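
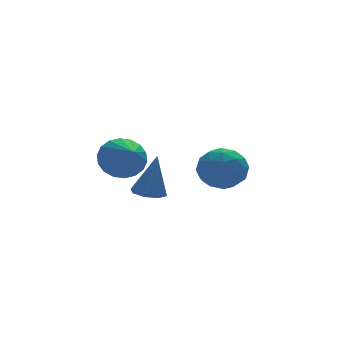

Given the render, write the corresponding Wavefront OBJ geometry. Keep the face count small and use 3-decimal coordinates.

v 0.055 3.214 -1.142
v 1.046 3.544 -1.27
v 0.574 2.116 0.05
v 1.565 2.446 -0.078
v 0.851 3.083 0.357
v 0.53 3.762 -0.38
v 1.09 1.898 -0.84
v 0.769 2.577 -1.577
v 1.685 2.73 -1.083
v 1.537 3.463 -0.344
v 0.083 2.197 -0.876
v -0.065 2.93 -0.137
v 0.505 3.476 -1.31
v 1.115 2.184 0.09
v 0.695 2.559 0.346
v 1.278 2.753 0.271
v 0.202 3.604 -0.787
v 0.784 3.797 -0.862
v 0.669 3.527 0.094
v 0.836 1.863 -0.358
v 1.418 2.056 -0.433
v 0.342 2.907 -1.491
v 0.925 3.101 -1.566
v 0.951 2.133 -1.314
v 1.463 3.191 -1.276
v 1.768 2.545 -0.576
v 1.489 2.224 -1.024
v 1.3 2.623 -1.456
v 1.376 3.621 -0.841
v 1.681 2.976 -0.141
v 1.261 3.351 0.115
v 1.073 3.75 -0.318
v 1.752 3.143 -0.732
v -0.061 2.684 -1.079
v 0.244 2.039 -0.379
v 0.547 1.91 -0.902
v 0.359 2.309 -1.335
v -0.148 3.115 -0.644
v 0.157 2.469 0.056
v 0.32 3.037 0.236
v 0.131 3.436 -0.196
v -0.132 2.517 -0.488
v -3.444 2.121 0.827
v -2.963 2.506 1.537
v -3.536 0.639 1.693
v -3.36 2.59 1.637
v -3.774 2.581 1.577
v -4.123 2.48 1.369
v -4.337 2.309 1.053
v -4.374 2.101 0.692
v -4.227 1.896 0.358
v -3.925 1.736 0.117
v -3.528 1.653 0.016
v -3.114 1.662 0.076
v -2.765 1.762 0.285
v -2.551 1.934 0.6
v -2.514 2.142 0.961
v -2.661 2.347 1.295
v -2.028 3.154 -1.54
v -1.632 3.727 -1.604
v -1.692 3.126 0.3
v -2.146 3.843 -1.508
v -2.591 3.555 -1.431
v -2.707 3.033 -1.417
v -2.425 2.58 -1.475
v -1.911 2.464 -1.571
v -1.466 2.752 -1.649
v -1.35 3.274 -1.662
f 1 38 17
f 38 12 41
f 17 41 6
f 38 41 17
f 1 17 13
f 17 6 18
f 13 18 2
f 17 18 13
f 1 13 22
f 13 2 23
f 22 23 8
f 13 23 22
f 1 22 34
f 22 8 37
f 34 37 11
f 22 37 34
f 1 34 38
f 34 11 42
f 38 42 12
f 34 42 38
f 2 18 29
f 18 6 32
f 29 32 10
f 18 32 29
f 6 41 19
f 41 12 40
f 19 40 5
f 41 40 19
f 12 42 39
f 42 11 35
f 39 35 3
f 42 35 39
f 11 37 36
f 37 8 24
f 36 24 7
f 37 24 36
f 8 23 28
f 23 2 25
f 28 25 9
f 23 25 28
f 4 30 16
f 30 10 31
f 16 31 5
f 30 31 16
f 4 16 14
f 16 5 15
f 14 15 3
f 16 15 14
f 4 14 21
f 14 3 20
f 21 20 7
f 14 20 21
f 4 21 26
f 21 7 27
f 26 27 9
f 21 27 26
f 4 26 30
f 26 9 33
f 30 33 10
f 26 33 30
f 5 31 19
f 31 10 32
f 19 32 6
f 31 32 19
f 3 15 39
f 15 5 40
f 39 40 12
f 15 40 39
f 7 20 36
f 20 3 35
f 36 35 11
f 20 35 36
f 9 27 28
f 27 7 24
f 28 24 8
f 27 24 28
f 10 33 29
f 33 9 25
f 29 25 2
f 33 25 29
f 44 43 46
f 44 46 45
f 46 43 47
f 46 47 45
f 47 43 48
f 47 48 45
f 48 43 49
f 48 49 45
f 49 43 50
f 49 50 45
f 50 43 51
f 50 51 45
f 51 43 52
f 51 52 45
f 52 43 53
f 52 53 45
f 53 43 54
f 53 54 45
f 54 43 55
f 54 55 45
f 55 43 56
f 55 56 45
f 56 43 57
f 56 57 45
f 57 43 58
f 57 58 45
f 58 43 44
f 58 44 45
f 60 59 62
f 60 62 61
f 62 59 63
f 62 63 61
f 63 59 64
f 63 64 61
f 64 59 65
f 64 65 61
f 65 59 66
f 65 66 61
f 66 59 67
f 66 67 61
f 67 59 68
f 67 68 61
f 68 59 60
f 68 60 61



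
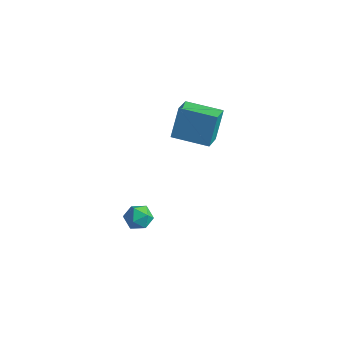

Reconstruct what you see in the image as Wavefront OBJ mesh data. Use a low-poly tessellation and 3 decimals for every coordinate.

v -0.431 -3.369 -2.876
v 0.031 -3.434 -3.418
v -0.931 -4.366 -3.182
v -0.469 -4.431 -3.724
v -0.241 -4.497 -3.05
v 0.068 -3.88 -2.86
v -0.968 -3.92 -3.74
v -0.659 -3.303 -3.55
v -0.301 -3.774 -3.952
v 0.149 -4.131 -3.525
v -1.049 -3.669 -3.075
v -0.599 -4.026 -2.648
v 0.299 -2.589 1.814
v 0.205 -1.934 3.271
v -0.175 -1.536 1.31
v -0.269 -0.881 2.766
v 1.889 -1.959 1.634
v 1.795 -1.304 3.09
v 1.415 -0.906 1.129
v 1.321 -0.251 2.586
f 1 12 6
f 1 6 2
f 1 2 8
f 1 8 11
f 1 11 12
f 2 6 10
f 6 12 5
f 12 11 3
f 11 8 7
f 8 2 9
f 4 10 5
f 4 5 3
f 4 3 7
f 4 7 9
f 4 9 10
f 5 10 6
f 3 5 12
f 7 3 11
f 9 7 8
f 10 9 2
f 14 16 13
f 17 14 13
f 13 16 15
f 15 17 13
f 14 20 16
f 18 14 17
f 18 20 14
f 16 20 15
f 19 17 15
f 15 20 19
f 19 18 17
f 20 18 19



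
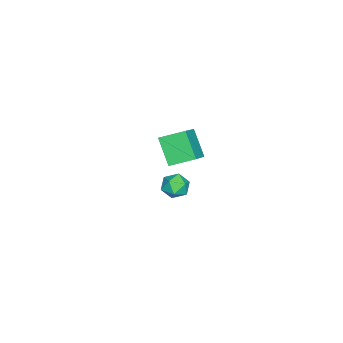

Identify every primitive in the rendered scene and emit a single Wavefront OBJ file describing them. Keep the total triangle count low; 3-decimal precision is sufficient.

v 3.238 3.771 0.382
v 3.722 3.353 0.678
v 2.418 3.047 0.702
v 2.902 2.629 0.998
v 2.759 3.258 1.281
v 3.266 3.706 1.083
v 2.874 2.694 0.297
v 3.381 3.142 0.099
v 3.497 2.688 0.626
v 3.426 3.037 1.234
v 2.714 3.363 0.146
v 2.643 3.712 0.754
v -2.68 1.43 -2.606
v -3.447 0.674 -1.369
v -3.052 2.627 -2.104
v -3.818 1.871 -0.867
v -1.202 1.489 -1.653
v -1.968 0.733 -0.416
v -1.573 2.686 -1.151
v -2.34 1.93 0.086
f 1 12 6
f 1 6 2
f 1 2 8
f 1 8 11
f 1 11 12
f 2 6 10
f 6 12 5
f 12 11 3
f 11 8 7
f 8 2 9
f 4 10 5
f 4 5 3
f 4 3 7
f 4 7 9
f 4 9 10
f 5 10 6
f 3 5 12
f 7 3 11
f 9 7 8
f 10 9 2
f 14 16 13
f 17 14 13
f 13 16 15
f 15 17 13
f 14 20 16
f 18 14 17
f 18 20 14
f 16 20 15
f 19 17 15
f 15 20 19
f 19 18 17
f 20 18 19



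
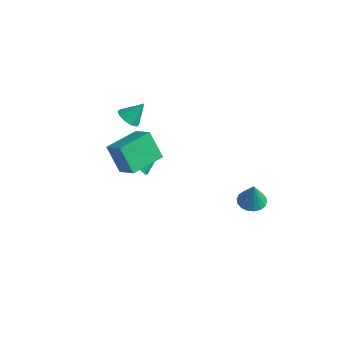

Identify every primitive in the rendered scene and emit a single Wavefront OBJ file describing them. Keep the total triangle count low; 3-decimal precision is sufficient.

v -3.181 1.898 -1.93
v -2.707 1.917 -2.359
v -2.599 2.742 -1.25
v -2.903 2.131 -2.457
v -3.162 2.292 -2.434
v -3.426 2.362 -2.296
v -3.634 2.327 -2.074
v -3.738 2.193 -1.819
v -3.715 1.992 -1.589
v -3.569 1.769 -1.437
v -3.334 1.576 -1.399
v -3.065 1.456 -1.482
v -2.822 1.438 -1.667
v -2.661 1.526 -1.913
v -2.619 1.698 -2.163
v -3.259 -1.125 2.476
v -2.013 -1.431 3.363
v -2.796 1.003 2.558
v -1.55 0.698 3.445
v -2.19 -1.298 0.915
v -0.944 -1.603 1.802
v -1.727 0.831 0.997
v -0.481 0.525 1.884
v -4.209 2.082 2.122
v -3.601 1.571 2.216
v -3.671 2.918 3.178
v -3.467 1.908 1.881
v -3.616 2.312 1.637
v -3.992 2.628 1.579
v -4.451 2.735 1.728
v -4.818 2.593 2.028
v -4.952 2.256 2.364
v -4.803 1.852 2.607
v -4.427 1.537 2.665
v -3.968 1.429 2.516
v 3.82 3.348 -2.018
v 4.637 3.042 -2.131
v 4 3.232 -0.402
v 4.691 3.43 -2.109
v 4.573 3.801 -2.069
v 4.305 4.082 -2.019
v 3.941 4.218 -1.969
v 3.554 4.182 -1.928
v 3.218 3.981 -1.905
v 3.002 3.654 -1.905
v 2.948 3.267 -1.927
v 3.067 2.895 -1.966
v 3.335 2.614 -2.017
v 3.698 2.478 -2.067
v 4.086 2.514 -2.108
v 4.421 2.716 -2.131
f 2 1 4
f 2 4 3
f 4 1 5
f 4 5 3
f 5 1 6
f 5 6 3
f 6 1 7
f 6 7 3
f 7 1 8
f 7 8 3
f 8 1 9
f 8 9 3
f 9 1 10
f 9 10 3
f 10 1 11
f 10 11 3
f 11 1 12
f 11 12 3
f 12 1 13
f 12 13 3
f 13 1 14
f 13 14 3
f 14 1 15
f 14 15 3
f 15 1 2
f 15 2 3
f 17 19 16
f 20 17 16
f 16 19 18
f 18 20 16
f 17 23 19
f 21 17 20
f 21 23 17
f 19 23 18
f 22 20 18
f 18 23 22
f 22 21 20
f 23 21 22
f 25 24 27
f 25 27 26
f 27 24 28
f 27 28 26
f 28 24 29
f 28 29 26
f 29 24 30
f 29 30 26
f 30 24 31
f 30 31 26
f 31 24 32
f 31 32 26
f 32 24 33
f 32 33 26
f 33 24 34
f 33 34 26
f 34 24 35
f 34 35 26
f 35 24 25
f 35 25 26
f 37 36 39
f 37 39 38
f 39 36 40
f 39 40 38
f 40 36 41
f 40 41 38
f 41 36 42
f 41 42 38
f 42 36 43
f 42 43 38
f 43 36 44
f 43 44 38
f 44 36 45
f 44 45 38
f 45 36 46
f 45 46 38
f 46 36 47
f 46 47 38
f 47 36 48
f 47 48 38
f 48 36 49
f 48 49 38
f 49 36 50
f 49 50 38
f 50 36 51
f 50 51 38
f 51 36 37
f 51 37 38



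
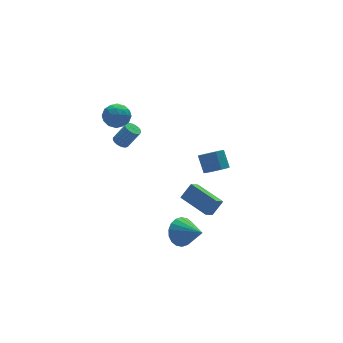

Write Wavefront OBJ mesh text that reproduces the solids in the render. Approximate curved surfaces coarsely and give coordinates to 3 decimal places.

v 2.96 0.823 -1.886
v 3.475 0.353 -1.493
v 3.495 1.187 -0.522
v 2.98 1.657 -0.914
v 3.748 0.71 -1.805
v 3.768 1.544 -0.834
v 3.652 1.12 -2.155
v 3.673 1.954 -1.184
v 3.233 1.391 -2.379
v 3.253 2.225 -1.408
v 2.686 1.396 -2.372
v 2.706 2.23 -1.401
v 2.267 1.133 -2.137
v 2.287 1.967 -1.166
v 2.172 0.725 -1.785
v 2.193 1.559 -0.814
v 2.446 0.363 -1.48
v 2.467 1.197 -0.509
v 2.961 0.216 -1.365
v 2.981 1.05 -0.393
v -0.53 -1.78 -4.251
v 0.035 -2.016 -5.054
v 0.09 -3.22 -3.389
v 0.309 -1.754 -4.813
v 0.417 -1.497 -4.46
v 0.337 -1.296 -4.066
v 0.085 -1.19 -3.709
v -0.288 -1.202 -3.459
v -0.709 -1.327 -3.366
v -1.095 -1.543 -3.448
v -1.369 -1.805 -3.689
v -1.477 -2.062 -4.042
v -1.397 -2.263 -4.436
v -1.146 -2.369 -4.793
v -0.772 -2.358 -5.043
v -0.351 -2.232 -5.136
v -1.957 3.583 0.369
v -1.633 4.004 0.271
v -0.939 3.738 1.434
v -1.263 3.317 1.531
v -1.797 4.098 0.391
v -1.103 3.832 1.554
v -1.989 4.104 0.507
v -1.296 3.838 1.67
v -2.176 4.019 0.599
v -1.482 3.753 1.762
v -2.325 3.859 0.651
v -1.631 3.593 1.814
v -2.41 3.652 0.654
v -1.716 3.386 1.817
v -2.417 3.432 0.608
v -1.723 3.166 1.771
v -2.344 3.239 0.521
v -1.65 2.972 1.684
v -2.204 3.105 0.407
v -1.511 2.838 1.57
v -2.022 3.053 0.286
v -1.328 2.787 1.449
v -1.828 3.094 0.18
v -1.135 2.828 1.343
v -1.657 3.219 0.106
v -0.963 2.953 1.269
v -1.537 3.407 0.078
v -0.844 3.141 1.241
v -1.49 3.625 0.1
v -0.797 3.359 1.263
v -1.524 3.836 0.168
v -0.83 3.57 1.331
v -3.468 2.475 3.569
v -2.906 2.866 2.994
v -2.354 2.134 4.426
v -1.792 2.525 3.851
v -2.364 3.022 4.326
v -3.052 3.233 3.796
v -2.208 1.767 3.624
v -2.896 1.978 3.094
v -2.127 2.429 3.028
v -2.224 3.204 3.462
v -3.036 1.796 3.958
v -3.133 2.571 4.392
v -3.285 2.7 3.206
v -1.975 2.3 4.214
v -2.311 2.591 4.493
v -1.981 2.822 4.155
v -3.371 2.916 3.678
v -3.041 3.146 3.34
v -2.722 3.237 4.123
v -2.219 1.854 4.08
v -1.889 2.084 3.742
v -3.279 2.178 3.265
v -2.949 2.409 2.927
v -2.538 1.763 3.297
v -2.497 2.674 2.889
v -1.842 2.473 3.392
v -2.086 2.028 3.258
v -2.491 2.152 2.947
v -2.554 3.129 3.144
v -1.899 2.929 3.647
v -2.235 3.221 3.927
v -2.64 3.345 3.615
v -2.096 2.873 3.164
v -3.361 2.071 3.773
v -2.706 1.871 4.276
v -2.62 1.655 3.805
v -3.025 1.779 3.493
v -3.418 2.527 4.028
v -2.763 2.326 4.531
v -2.769 2.848 4.473
v -3.174 2.972 4.162
v -3.164 2.127 4.256
v 1.073 -2.498 -2.707
v 0.463 -2.856 -2.167
v 0.345 -0.685 -2.324
v -0.265 -1.044 -1.785
v 1.785 -2.396 -1.835
v 1.175 -2.755 -1.296
v 1.057 -0.584 -1.453
v 0.447 -0.942 -0.913
f 2 1 5
f 2 5 3
f 3 5 6
f 3 6 4
f 5 1 7
f 5 7 6
f 6 7 8
f 6 8 4
f 7 1 9
f 7 9 8
f 8 9 10
f 8 10 4
f 9 1 11
f 9 11 10
f 10 11 12
f 10 12 4
f 11 1 13
f 11 13 12
f 12 13 14
f 12 14 4
f 13 1 15
f 13 15 14
f 14 15 16
f 14 16 4
f 15 1 17
f 15 17 16
f 16 17 18
f 16 18 4
f 17 1 19
f 17 19 18
f 18 19 20
f 18 20 4
f 19 1 2
f 19 2 20
f 20 2 3
f 20 3 4
f 22 21 24
f 22 24 23
f 24 21 25
f 24 25 23
f 25 21 26
f 25 26 23
f 26 21 27
f 26 27 23
f 27 21 28
f 27 28 23
f 28 21 29
f 28 29 23
f 29 21 30
f 29 30 23
f 30 21 31
f 30 31 23
f 31 21 32
f 31 32 23
f 32 21 33
f 32 33 23
f 33 21 34
f 33 34 23
f 34 21 35
f 34 35 23
f 35 21 36
f 35 36 23
f 36 21 22
f 36 22 23
f 38 37 41
f 38 41 39
f 39 41 42
f 39 42 40
f 41 37 43
f 41 43 42
f 42 43 44
f 42 44 40
f 43 37 45
f 43 45 44
f 44 45 46
f 44 46 40
f 45 37 47
f 45 47 46
f 46 47 48
f 46 48 40
f 47 37 49
f 47 49 48
f 48 49 50
f 48 50 40
f 49 37 51
f 49 51 50
f 50 51 52
f 50 52 40
f 51 37 53
f 51 53 52
f 52 53 54
f 52 54 40
f 53 37 55
f 53 55 54
f 54 55 56
f 54 56 40
f 55 37 57
f 55 57 56
f 56 57 58
f 56 58 40
f 57 37 59
f 57 59 58
f 58 59 60
f 58 60 40
f 59 37 61
f 59 61 60
f 60 61 62
f 60 62 40
f 61 37 63
f 61 63 62
f 62 63 64
f 62 64 40
f 63 37 65
f 63 65 64
f 64 65 66
f 64 66 40
f 65 37 67
f 65 67 66
f 66 67 68
f 66 68 40
f 67 37 38
f 67 38 68
f 68 38 39
f 68 39 40
f 69 106 85
f 106 80 109
f 85 109 74
f 106 109 85
f 69 85 81
f 85 74 86
f 81 86 70
f 85 86 81
f 69 81 90
f 81 70 91
f 90 91 76
f 81 91 90
f 69 90 102
f 90 76 105
f 102 105 79
f 90 105 102
f 69 102 106
f 102 79 110
f 106 110 80
f 102 110 106
f 70 86 97
f 86 74 100
f 97 100 78
f 86 100 97
f 74 109 87
f 109 80 108
f 87 108 73
f 109 108 87
f 80 110 107
f 110 79 103
f 107 103 71
f 110 103 107
f 79 105 104
f 105 76 92
f 104 92 75
f 105 92 104
f 76 91 96
f 91 70 93
f 96 93 77
f 91 93 96
f 72 98 84
f 98 78 99
f 84 99 73
f 98 99 84
f 72 84 82
f 84 73 83
f 82 83 71
f 84 83 82
f 72 82 89
f 82 71 88
f 89 88 75
f 82 88 89
f 72 89 94
f 89 75 95
f 94 95 77
f 89 95 94
f 72 94 98
f 94 77 101
f 98 101 78
f 94 101 98
f 73 99 87
f 99 78 100
f 87 100 74
f 99 100 87
f 71 83 107
f 83 73 108
f 107 108 80
f 83 108 107
f 75 88 104
f 88 71 103
f 104 103 79
f 88 103 104
f 77 95 96
f 95 75 92
f 96 92 76
f 95 92 96
f 78 101 97
f 101 77 93
f 97 93 70
f 101 93 97
f 112 114 111
f 115 112 111
f 111 114 113
f 113 115 111
f 112 118 114
f 116 112 115
f 116 118 112
f 114 118 113
f 117 115 113
f 113 118 117
f 117 116 115
f 118 116 117



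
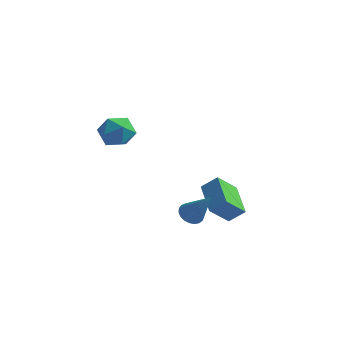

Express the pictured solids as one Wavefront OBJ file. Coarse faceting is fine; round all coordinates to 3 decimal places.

v -0.988 4.208 -3.418
v -0.206 4.498 -2.702
v -0.271 5.063 -4.55
v 0.512 5.353 -3.834
v 0.088 2.607 -3.946
v 0.871 2.897 -3.23
v 0.806 3.462 -5.078
v 1.588 3.752 -4.362
v -4.341 0.665 1.638
v -3.547 1.128 2.08
v -4.053 -0.688 2.54
v -3.259 -0.225 2.982
v -4.209 0.091 3.18
v -4.386 0.927 2.623
v -3.214 -0.487 1.997
v -3.391 0.349 1.44
v -2.85 0.416 2.302
v -3.465 0.773 3.033
v -4.135 -0.333 1.587
v -4.75 0.024 2.318
v 0.098 0.134 -2.544
v 0.671 0.174 -2.926
v 1.262 -0.234 -0.836
v 0.635 0.446 -2.843
v 0.507 0.665 -2.709
v 0.308 0.791 -2.546
v 0.073 0.805 -2.382
v -0.159 0.702 -2.247
v -0.345 0.501 -2.163
v -0.456 0.237 -2.145
v -0.47 -0.045 -2.196
v -0.386 -0.296 -2.307
v -0.219 -0.473 -2.459
v 0.003 -0.544 -2.626
v 0.242 -0.498 -2.779
v 0.455 -0.343 -2.891
v 0.607 -0.105 -2.943
f 2 4 1
f 5 2 1
f 1 4 3
f 3 5 1
f 2 8 4
f 6 2 5
f 6 8 2
f 4 8 3
f 7 5 3
f 3 8 7
f 7 6 5
f 8 6 7
f 9 20 14
f 9 14 10
f 9 10 16
f 9 16 19
f 9 19 20
f 10 14 18
f 14 20 13
f 20 19 11
f 19 16 15
f 16 10 17
f 12 18 13
f 12 13 11
f 12 11 15
f 12 15 17
f 12 17 18
f 13 18 14
f 11 13 20
f 15 11 19
f 17 15 16
f 18 17 10
f 22 21 24
f 22 24 23
f 24 21 25
f 24 25 23
f 25 21 26
f 25 26 23
f 26 21 27
f 26 27 23
f 27 21 28
f 27 28 23
f 28 21 29
f 28 29 23
f 29 21 30
f 29 30 23
f 30 21 31
f 30 31 23
f 31 21 32
f 31 32 23
f 32 21 33
f 32 33 23
f 33 21 34
f 33 34 23
f 34 21 35
f 34 35 23
f 35 21 36
f 35 36 23
f 36 21 37
f 36 37 23
f 37 21 22
f 37 22 23



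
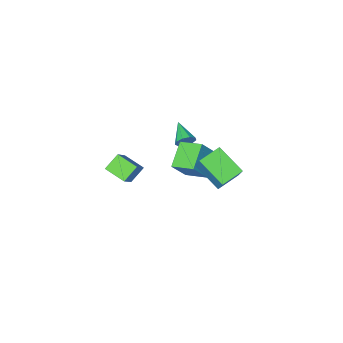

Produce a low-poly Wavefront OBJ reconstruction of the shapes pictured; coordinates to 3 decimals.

v -1.55 -1.772 0.627
v -1.236 -1.612 1.173
v -1.87 -3.148 1.213
v -1.665 -1.499 1.206
v -2.04 -1.513 0.967
v -2.186 -1.648 0.57
v -2.034 -1.841 0.199
v -1.656 -2.002 0.028
v -1.229 -2.055 0.138
v -0.951 -1.975 0.476
v -0.954 -1.8 0.885
v -0.787 2.588 3.584
v -0.517 3.438 4.827
v -1.258 4.212 2.574
v -0.988 5.063 3.817
v 0.588 2.737 3.183
v 0.858 3.588 4.426
v 0.117 4.362 2.173
v 0.387 5.212 3.416
v 1.129 -4.192 -1.345
v 2.182 -3.123 0.152
v 0.56 -2.986 -1.806
v 1.614 -1.918 -0.308
v 2.066 -4.042 -2.112
v 3.12 -2.974 -0.614
v 1.498 -2.837 -2.572
v 2.551 -1.768 -1.075
v 0.244 1.174 0.837
v -0.897 0.211 1.75
v -0.446 2.39 1.256
v -1.588 1.428 2.169
v 1.228 1.272 2.171
v 0.086 0.31 3.084
v 0.537 2.489 2.59
v -0.604 1.526 3.503
f 2 1 4
f 2 4 3
f 4 1 5
f 4 5 3
f 5 1 6
f 5 6 3
f 6 1 7
f 6 7 3
f 7 1 8
f 7 8 3
f 8 1 9
f 8 9 3
f 9 1 10
f 9 10 3
f 10 1 11
f 10 11 3
f 11 1 2
f 11 2 3
f 13 15 12
f 16 13 12
f 12 15 14
f 14 16 12
f 13 19 15
f 17 13 16
f 17 19 13
f 15 19 14
f 18 16 14
f 14 19 18
f 18 17 16
f 19 17 18
f 21 23 20
f 24 21 20
f 20 23 22
f 22 24 20
f 21 27 23
f 25 21 24
f 25 27 21
f 23 27 22
f 26 24 22
f 22 27 26
f 26 25 24
f 27 25 26
f 29 31 28
f 32 29 28
f 28 31 30
f 30 32 28
f 29 35 31
f 33 29 32
f 33 35 29
f 31 35 30
f 34 32 30
f 30 35 34
f 34 33 32
f 35 33 34



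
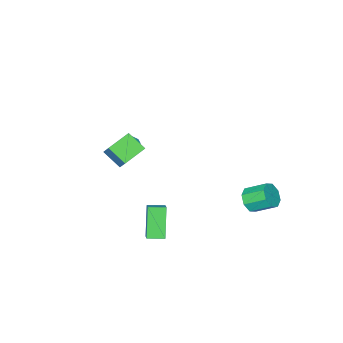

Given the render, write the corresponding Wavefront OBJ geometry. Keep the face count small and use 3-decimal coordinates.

v -3.61 2.938 -4.17
v -2.815 3.221 -3.917
v -3.476 4.345 -3.098
v -4.27 4.062 -3.35
v -3.024 3.513 -4.487
v -3.685 4.637 -3.668
v -3.576 3.469 -4.871
v -4.236 4.593 -4.051
v -4.147 3.113 -4.844
v -4.808 4.238 -4.025
v -4.404 2.655 -4.422
v -5.065 3.779 -3.603
v -4.195 2.363 -3.852
v -4.856 3.487 -3.033
v -3.644 2.407 -3.469
v -4.304 3.531 -2.649
v -3.072 2.762 -3.495
v -3.733 3.887 -2.676
v 3.378 1.786 -1.182
v 3.781 2.335 -0.744
v 2.57 2.437 -1.254
v 2.973 2.986 -0.817
v 4.187 2.594 -2.943
v 4.59 3.143 -2.506
v 3.379 3.245 -3.016
v 3.782 3.794 -2.578
v 2.173 -1.57 2.039
v 2.487 -0.73 3.088
v 1.913 -0.467 1.234
v 2.227 0.373 2.283
v 3.673 -1.553 1.577
v 3.987 -0.713 2.626
v 3.413 -0.45 0.772
v 3.727 0.39 1.821
v -0.153 -2.948 -0.952
v 0.501 -3.177 -0.904
v -0.461 -3.923 -1.416
v 0.193 -4.152 -1.368
v -0.185 -4.059 -0.794
v 0.006 -3.457 -0.507
v 0.034 -3.643 -1.813
v 0.225 -3.041 -1.526
v 0.616 -3.607 -1.437
v 0.481 -3.864 -0.807
v -0.441 -3.236 -1.513
v -0.576 -3.493 -0.883
v 0.201 -2.977 -0.887
v -0.161 -4.123 -1.433
v -0.383 -4.069 -1.095
v 0.001 -4.203 -1.067
v -0.09 -3.141 -0.654
v 0.294 -3.276 -0.626
v -0.109 -3.794 -0.561
v -0.254 -3.824 -1.694
v 0.13 -3.959 -1.666
v 0.039 -2.897 -1.253
v 0.423 -3.031 -1.225
v 0.149 -3.306 -1.759
v 0.653 -3.364 -1.173
v 0.472 -3.937 -1.445
v 0.379 -3.638 -1.707
v 0.491 -3.284 -1.538
v 0.573 -3.515 -0.802
v 0.392 -4.088 -1.075
v 0.17 -4.034 -0.737
v 0.282 -3.68 -0.568
v 0.641 -3.768 -1.115
v -0.352 -3.012 -1.245
v -0.533 -3.585 -1.518
v -0.242 -3.42 -1.752
v -0.13 -3.066 -1.583
v -0.432 -3.163 -0.875
v -0.613 -3.736 -1.147
v -0.451 -3.816 -0.782
v -0.339 -3.462 -0.613
v -0.601 -3.332 -1.205
f 2 1 5
f 2 5 3
f 3 5 6
f 3 6 4
f 5 1 7
f 5 7 6
f 6 7 8
f 6 8 4
f 7 1 9
f 7 9 8
f 8 9 10
f 8 10 4
f 9 1 11
f 9 11 10
f 10 11 12
f 10 12 4
f 11 1 13
f 11 13 12
f 12 13 14
f 12 14 4
f 13 1 15
f 13 15 14
f 14 15 16
f 14 16 4
f 15 1 17
f 15 17 16
f 16 17 18
f 16 18 4
f 17 1 2
f 17 2 18
f 18 2 3
f 18 3 4
f 20 22 19
f 23 20 19
f 19 22 21
f 21 23 19
f 20 26 22
f 24 20 23
f 24 26 20
f 22 26 21
f 25 23 21
f 21 26 25
f 25 24 23
f 26 24 25
f 28 30 27
f 31 28 27
f 27 30 29
f 29 31 27
f 28 34 30
f 32 28 31
f 32 34 28
f 30 34 29
f 33 31 29
f 29 34 33
f 33 32 31
f 34 32 33
f 35 72 51
f 72 46 75
f 51 75 40
f 72 75 51
f 35 51 47
f 51 40 52
f 47 52 36
f 51 52 47
f 35 47 56
f 47 36 57
f 56 57 42
f 47 57 56
f 35 56 68
f 56 42 71
f 68 71 45
f 56 71 68
f 35 68 72
f 68 45 76
f 72 76 46
f 68 76 72
f 36 52 63
f 52 40 66
f 63 66 44
f 52 66 63
f 40 75 53
f 75 46 74
f 53 74 39
f 75 74 53
f 46 76 73
f 76 45 69
f 73 69 37
f 76 69 73
f 45 71 70
f 71 42 58
f 70 58 41
f 71 58 70
f 42 57 62
f 57 36 59
f 62 59 43
f 57 59 62
f 38 64 50
f 64 44 65
f 50 65 39
f 64 65 50
f 38 50 48
f 50 39 49
f 48 49 37
f 50 49 48
f 38 48 55
f 48 37 54
f 55 54 41
f 48 54 55
f 38 55 60
f 55 41 61
f 60 61 43
f 55 61 60
f 38 60 64
f 60 43 67
f 64 67 44
f 60 67 64
f 39 65 53
f 65 44 66
f 53 66 40
f 65 66 53
f 37 49 73
f 49 39 74
f 73 74 46
f 49 74 73
f 41 54 70
f 54 37 69
f 70 69 45
f 54 69 70
f 43 61 62
f 61 41 58
f 62 58 42
f 61 58 62
f 44 67 63
f 67 43 59
f 63 59 36
f 67 59 63



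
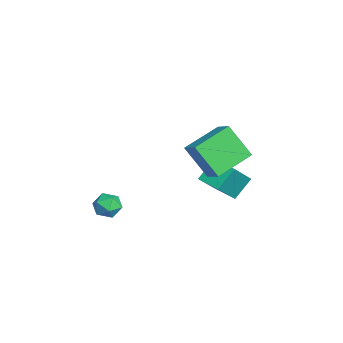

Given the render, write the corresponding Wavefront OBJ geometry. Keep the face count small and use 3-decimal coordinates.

v -0.007 3.27 1.279
v -0.583 2.29 2.888
v 0.895 3.626 1.819
v 0.319 2.646 3.428
v 1.041 1.594 0.632
v 0.465 0.614 2.241
v 1.943 1.95 1.172
v 1.367 0.97 2.781
v -0.842 -2.092 -2.361
v -0.426 -2.746 -2.287
v -1.894 -2.774 -2.473
v -1.478 -3.428 -2.399
v -1.565 -2.951 -1.791
v -0.915 -2.529 -1.721
v -1.405 -2.991 -3.039
v -0.755 -2.569 -2.969
v -0.774 -3.301 -2.706
v -0.873 -3.276 -1.935
v -1.447 -2.244 -2.825
v -1.546 -2.219 -2.054
v -3.578 2.633 -3.187
v -4.123 3.48 -2.201
v -2.594 3.451 -3.347
v -3.139 4.299 -2.361
v -2.541 1.661 -1.779
v -3.086 2.509 -0.793
v -1.557 2.48 -1.939
v -2.102 3.327 -0.953
f 2 4 1
f 5 2 1
f 1 4 3
f 3 5 1
f 2 8 4
f 6 2 5
f 6 8 2
f 4 8 3
f 7 5 3
f 3 8 7
f 7 6 5
f 8 6 7
f 9 20 14
f 9 14 10
f 9 10 16
f 9 16 19
f 9 19 20
f 10 14 18
f 14 20 13
f 20 19 11
f 19 16 15
f 16 10 17
f 12 18 13
f 12 13 11
f 12 11 15
f 12 15 17
f 12 17 18
f 13 18 14
f 11 13 20
f 15 11 19
f 17 15 16
f 18 17 10
f 22 24 21
f 25 22 21
f 21 24 23
f 23 25 21
f 22 28 24
f 26 22 25
f 26 28 22
f 24 28 23
f 27 25 23
f 23 28 27
f 27 26 25
f 28 26 27



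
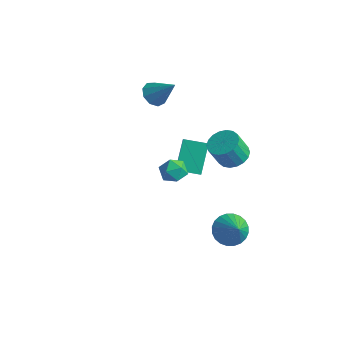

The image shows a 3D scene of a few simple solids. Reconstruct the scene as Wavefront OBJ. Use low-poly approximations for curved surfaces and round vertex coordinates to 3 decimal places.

v 1.416 -1.434 1.869
v 1.839 -0.733 2.011
v 2.101 -2.047 2.849
v 2.524 -1.346 2.991
v 1.716 -1.388 3.178
v 1.293 -1.009 2.572
v 2.647 -1.771 2.288
v 2.224 -1.392 1.682
v 2.601 -0.942 2.27
v 2.025 -0.705 2.82
v 1.915 -2.075 2.04
v 1.339 -1.838 2.59
v 3.299 1.739 2.539
v 4.166 1.929 2.781
v 3.928 1.33 4.102
v 3.061 1.141 3.861
v 3.964 2.265 2.897
v 3.726 1.666 4.219
v 3.629 2.497 2.942
v 3.392 1.899 4.264
v 3.23 2.58 2.908
v 2.992 1.981 4.229
v 2.844 2.495 2.8
v 2.606 1.897 4.121
v 2.548 2.261 2.641
v 2.31 1.663 3.962
v 2.401 1.924 2.461
v 2.163 1.325 3.783
v 2.432 1.55 2.298
v 2.194 0.951 3.619
v 2.634 1.214 2.181
v 2.396 0.615 3.503
v 2.968 0.981 2.136
v 2.731 0.383 3.458
v 3.368 0.899 2.171
v 3.13 0.3 3.492
v 3.754 0.983 2.279
v 3.516 0.385 3.6
v 4.05 1.217 2.438
v 3.812 0.619 3.759
v 4.197 1.555 2.617
v 3.959 0.956 3.939
v 3.22 1.692 -3.991
v 3.628 1.022 -4.674
v 4.34 1.148 -2.789
v 3.857 1.351 -4.739
v 3.989 1.732 -4.69
v 4.003 2.106 -4.534
v 3.899 2.418 -4.296
v 3.691 2.618 -4.011
v 3.411 2.678 -3.723
v 3.102 2.588 -3.476
v 2.811 2.361 -3.307
v 2.583 2.032 -3.242
v 2.451 1.651 -3.291
v 2.436 1.277 -3.447
v 2.541 0.965 -3.685
v 2.749 0.765 -3.97
v 3.028 0.705 -4.258
v 3.337 0.795 -4.505
v 0.521 0.206 0.461
v -0.124 1.421 1.914
v 1.591 1.034 0.244
v 0.945 2.249 1.696
v 1.035 -0.289 1.104
v 0.389 0.926 2.556
v 2.104 0.539 0.886
v 1.459 1.754 2.339
v -4.087 3.167 2.281
v -3.472 2.841 1.794
v -2.833 3.533 3.619
v -3.527 3.41 1.69
v -3.845 3.866 1.862
v -4.275 3.995 2.231
v -4.618 3.736 2.623
v -4.712 3.212 2.856
v -4.514 2.666 2.819
v -4.117 2.355 2.531
v -3.705 2.424 2.126
f 1 12 6
f 1 6 2
f 1 2 8
f 1 8 11
f 1 11 12
f 2 6 10
f 6 12 5
f 12 11 3
f 11 8 7
f 8 2 9
f 4 10 5
f 4 5 3
f 4 3 7
f 4 7 9
f 4 9 10
f 5 10 6
f 3 5 12
f 7 3 11
f 9 7 8
f 10 9 2
f 14 13 17
f 14 17 15
f 15 17 18
f 15 18 16
f 17 13 19
f 17 19 18
f 18 19 20
f 18 20 16
f 19 13 21
f 19 21 20
f 20 21 22
f 20 22 16
f 21 13 23
f 21 23 22
f 22 23 24
f 22 24 16
f 23 13 25
f 23 25 24
f 24 25 26
f 24 26 16
f 25 13 27
f 25 27 26
f 26 27 28
f 26 28 16
f 27 13 29
f 27 29 28
f 28 29 30
f 28 30 16
f 29 13 31
f 29 31 30
f 30 31 32
f 30 32 16
f 31 13 33
f 31 33 32
f 32 33 34
f 32 34 16
f 33 13 35
f 33 35 34
f 34 35 36
f 34 36 16
f 35 13 37
f 35 37 36
f 36 37 38
f 36 38 16
f 37 13 39
f 37 39 38
f 38 39 40
f 38 40 16
f 39 13 41
f 39 41 40
f 40 41 42
f 40 42 16
f 41 13 14
f 41 14 42
f 42 14 15
f 42 15 16
f 44 43 46
f 44 46 45
f 46 43 47
f 46 47 45
f 47 43 48
f 47 48 45
f 48 43 49
f 48 49 45
f 49 43 50
f 49 50 45
f 50 43 51
f 50 51 45
f 51 43 52
f 51 52 45
f 52 43 53
f 52 53 45
f 53 43 54
f 53 54 45
f 54 43 55
f 54 55 45
f 55 43 56
f 55 56 45
f 56 43 57
f 56 57 45
f 57 43 58
f 57 58 45
f 58 43 59
f 58 59 45
f 59 43 60
f 59 60 45
f 60 43 44
f 60 44 45
f 62 64 61
f 65 62 61
f 61 64 63
f 63 65 61
f 62 68 64
f 66 62 65
f 66 68 62
f 64 68 63
f 67 65 63
f 63 68 67
f 67 66 65
f 68 66 67
f 70 69 72
f 70 72 71
f 72 69 73
f 72 73 71
f 73 69 74
f 73 74 71
f 74 69 75
f 74 75 71
f 75 69 76
f 75 76 71
f 76 69 77
f 76 77 71
f 77 69 78
f 77 78 71
f 78 69 79
f 78 79 71
f 79 69 70
f 79 70 71



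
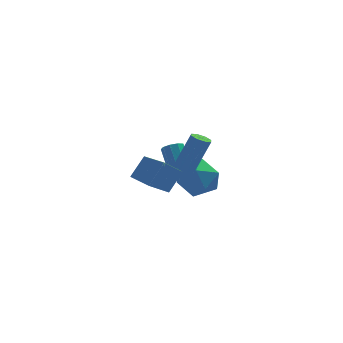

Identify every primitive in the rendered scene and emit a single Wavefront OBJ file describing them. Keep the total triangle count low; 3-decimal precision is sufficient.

v 2.928 -2.401 1.321
v 3.378 -2.25 1.107
v 4.141 -2.008 2.886
v 3.692 -2.159 3.099
v 3.13 -1.945 1.172
v 3.893 -1.703 2.95
v 2.764 -1.908 1.324
v 3.527 -1.666 3.102
v 2.495 -2.159 1.474
v 3.258 -1.917 3.252
v 2.479 -2.552 1.534
v 3.242 -2.31 3.313
v 2.727 -2.857 1.47
v 3.49 -2.615 3.248
v 3.093 -2.894 1.318
v 3.856 -2.652 3.096
v 3.362 -2.643 1.168
v 4.125 -2.401 2.946
v 1.398 -3.708 1.029
v 2.022 -3.079 2.007
v 0.507 -2.54 0.845
v 1.132 -1.911 1.823
v 2.228 -3.209 0.177
v 2.853 -2.58 1.155
v 1.338 -2.041 -0.007
v 1.962 -1.412 0.971
v 2.832 0.719 -0.468
v 3.064 0.375 -0.077
v 2.7 1.378 1.02
v 2.468 1.721 0.628
v 3.333 0.622 -0.214
v 2.969 1.625 0.883
v 3.367 0.915 -0.47
v 3.003 1.917 0.627
v 3.151 1.115 -0.725
v 2.787 2.118 0.372
v 2.785 1.13 -0.86
v 2.422 2.133 0.237
v 2.442 0.953 -0.812
v 2.078 1.955 0.285
v 2.281 0.666 -0.603
v 1.917 1.668 0.494
v 2.377 0.403 -0.331
v 2.014 1.406 0.766
v 2.687 0.289 -0.124
v 2.323 1.291 0.973
v 2.696 3.343 -2.624
v 3.371 4.092 -1.9
v 4.029 1.868 -2.34
v 4.704 2.617 -1.616
v 3.596 2.213 -1.23
v 2.772 3.124 -1.405
v 4.628 2.836 -2.835
v 3.804 3.747 -3.01
v 4.564 3.779 -2.03
v 3.927 3.393 -1.038
v 3.473 2.567 -3.202
v 2.836 2.181 -2.21
f 2 1 5
f 2 5 3
f 3 5 6
f 3 6 4
f 5 1 7
f 5 7 6
f 6 7 8
f 6 8 4
f 7 1 9
f 7 9 8
f 8 9 10
f 8 10 4
f 9 1 11
f 9 11 10
f 10 11 12
f 10 12 4
f 11 1 13
f 11 13 12
f 12 13 14
f 12 14 4
f 13 1 15
f 13 15 14
f 14 15 16
f 14 16 4
f 15 1 17
f 15 17 16
f 16 17 18
f 16 18 4
f 17 1 2
f 17 2 18
f 18 2 3
f 18 3 4
f 20 22 19
f 23 20 19
f 19 22 21
f 21 23 19
f 20 26 22
f 24 20 23
f 24 26 20
f 22 26 21
f 25 23 21
f 21 26 25
f 25 24 23
f 26 24 25
f 28 27 31
f 28 31 29
f 29 31 32
f 29 32 30
f 31 27 33
f 31 33 32
f 32 33 34
f 32 34 30
f 33 27 35
f 33 35 34
f 34 35 36
f 34 36 30
f 35 27 37
f 35 37 36
f 36 37 38
f 36 38 30
f 37 27 39
f 37 39 38
f 38 39 40
f 38 40 30
f 39 27 41
f 39 41 40
f 40 41 42
f 40 42 30
f 41 27 43
f 41 43 42
f 42 43 44
f 42 44 30
f 43 27 45
f 43 45 44
f 44 45 46
f 44 46 30
f 45 27 28
f 45 28 46
f 46 28 29
f 46 29 30
f 47 58 52
f 47 52 48
f 47 48 54
f 47 54 57
f 47 57 58
f 48 52 56
f 52 58 51
f 58 57 49
f 57 54 53
f 54 48 55
f 50 56 51
f 50 51 49
f 50 49 53
f 50 53 55
f 50 55 56
f 51 56 52
f 49 51 58
f 53 49 57
f 55 53 54
f 56 55 48



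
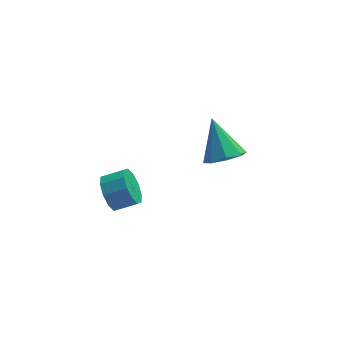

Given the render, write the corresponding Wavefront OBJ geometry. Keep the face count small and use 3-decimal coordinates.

v 0.776 0.982 -3.553
v 1.454 1.606 -3.886
v 0.324 2.298 -2.007
v 0.779 1.728 -4.188
v 0.102 1.413 -4.118
v -0.18 0.845 -3.717
v 0.098 0.357 -3.219
v 0.774 0.235 -2.917
v 1.451 0.55 -2.988
v 1.733 1.118 -3.389
v -4.455 -3.821 -0.222
v -4.149 -4.236 -0.923
v -3.199 -4.253 -0.499
v -3.505 -3.839 0.202
v -4.101 -3.707 -1.009
v -3.151 -3.725 -0.584
v -4.188 -3.222 -0.794
v -3.239 -3.24 -0.369
v -4.377 -2.966 -0.361
v -3.428 -2.983 0.064
v -4.596 -3.036 0.125
v -3.646 -3.054 0.55
v -4.761 -3.407 0.479
v -3.811 -3.424 0.903
v -4.809 -3.935 0.564
v -3.859 -3.953 0.989
v -4.721 -4.42 0.349
v -3.772 -4.438 0.774
v -4.532 -4.677 -0.084
v -3.583 -4.694 0.341
v -4.314 -4.606 -0.57
v -3.364 -4.624 -0.145
f 2 1 4
f 2 4 3
f 4 1 5
f 4 5 3
f 5 1 6
f 5 6 3
f 6 1 7
f 6 7 3
f 7 1 8
f 7 8 3
f 8 1 9
f 8 9 3
f 9 1 10
f 9 10 3
f 10 1 2
f 10 2 3
f 12 11 15
f 12 15 13
f 13 15 16
f 13 16 14
f 15 11 17
f 15 17 16
f 16 17 18
f 16 18 14
f 17 11 19
f 17 19 18
f 18 19 20
f 18 20 14
f 19 11 21
f 19 21 20
f 20 21 22
f 20 22 14
f 21 11 23
f 21 23 22
f 22 23 24
f 22 24 14
f 23 11 25
f 23 25 24
f 24 25 26
f 24 26 14
f 25 11 27
f 25 27 26
f 26 27 28
f 26 28 14
f 27 11 29
f 27 29 28
f 28 29 30
f 28 30 14
f 29 11 31
f 29 31 30
f 30 31 32
f 30 32 14
f 31 11 12
f 31 12 32
f 32 12 13
f 32 13 14



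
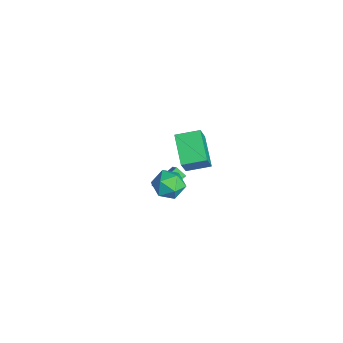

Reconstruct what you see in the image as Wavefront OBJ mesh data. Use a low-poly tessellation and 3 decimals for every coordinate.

v -1.156 -0.492 -1.469
v -0.454 -0.093 -0.686
v -1.226 -2.087 -0.594
v -0.524 -1.688 0.189
v -1.572 -1.286 0.116
v -1.528 -0.3 -0.425
v -0.152 -1.88 -0.855
v -0.108 -0.894 -1.396
v 0.167 -0.951 -0.307
v -0.71 -0.584 0.294
v -0.97 -1.596 -1.574
v -1.847 -1.229 -0.973
v -4.079 -1.403 -4.211
v -2.785 -1.468 -2.877
v -4.799 0.14 -3.438
v -3.505 0.075 -2.103
v -3.575 -0.935 -4.677
v -2.281 -1 -3.342
v -4.295 0.608 -3.903
v -3.001 0.543 -2.569
v 0.784 -0.447 2.351
v -1.088 -0.37 3.343
v 1.021 1.049 2.681
v -0.851 1.126 3.673
v 1.671 -0.966 4.067
v -0.201 -0.889 5.059
v 1.908 0.53 4.397
v 0.036 0.607 5.389
f 1 12 6
f 1 6 2
f 1 2 8
f 1 8 11
f 1 11 12
f 2 6 10
f 6 12 5
f 12 11 3
f 11 8 7
f 8 2 9
f 4 10 5
f 4 5 3
f 4 3 7
f 4 7 9
f 4 9 10
f 5 10 6
f 3 5 12
f 7 3 11
f 9 7 8
f 10 9 2
f 14 16 13
f 17 14 13
f 13 16 15
f 15 17 13
f 14 20 16
f 18 14 17
f 18 20 14
f 16 20 15
f 19 17 15
f 15 20 19
f 19 18 17
f 20 18 19
f 22 24 21
f 25 22 21
f 21 24 23
f 23 25 21
f 22 28 24
f 26 22 25
f 26 28 22
f 24 28 23
f 27 25 23
f 23 28 27
f 27 26 25
f 28 26 27



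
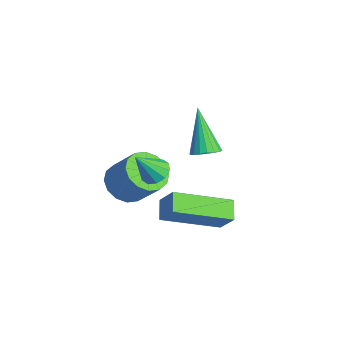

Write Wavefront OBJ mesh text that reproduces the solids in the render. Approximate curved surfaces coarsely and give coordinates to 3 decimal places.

v 2.218 2.563 -3.427
v 2.166 0.533 -2.663
v 1.553 2.747 -2.984
v 1.501 0.716 -2.221
v 2.819 2.844 -2.639
v 2.767 0.813 -1.876
v 2.154 3.027 -2.197
v 2.102 0.997 -1.433
v -0.509 2.841 -1.692
v -0.163 3.224 -1.474
v -1.491 2.819 -0.088
v -0.34 3.363 -1.58
v -0.55 3.4 -1.709
v -0.753 3.325 -1.834
v -0.907 3.155 -1.931
v -0.983 2.923 -1.98
v -0.964 2.675 -1.972
v -0.856 2.459 -1.909
v -0.679 2.32 -1.803
v -0.469 2.283 -1.675
v -0.266 2.357 -1.55
v -0.112 2.527 -1.453
v -0.036 2.76 -1.403
v -0.055 3.008 -1.411
v -0.403 0.037 -2.634
v 0.164 0.306 -3.193
v 0.909 0.872 -2.165
v 0.343 0.603 -1.606
v -0.125 0.629 -3.161
v 0.62 1.195 -2.133
v -0.489 0.794 -2.988
v 0.257 1.36 -1.96
v -0.829 0.756 -2.72
v -0.083 1.321 -1.692
v -1.055 0.525 -2.429
v -0.309 1.091 -1.401
v -1.107 0.164 -2.193
v -0.361 0.729 -1.165
v -0.969 -0.232 -2.075
v -0.224 0.334 -1.047
v -0.68 -0.555 -2.107
v 0.065 0.011 -1.079
v -0.317 -0.72 -2.28
v 0.429 -0.154 -1.252
v 0.023 -0.681 -2.548
v 0.769 -0.116 -1.52
v 0.249 -0.451 -2.839
v 0.995 0.115 -1.811
v 0.301 -0.089 -3.075
v 1.047 0.476 -2.047
v 3.434 0.091 0.683
v 3.742 -0.229 0.393
v 3.606 -0.591 1.617
v 3.932 0.002 0.526
v 3.933 0.267 0.719
v 3.743 0.464 0.898
v 3.435 0.519 0.995
v 3.127 0.411 0.973
v 2.936 0.18 0.839
v 2.935 -0.084 0.646
v 3.125 -0.282 0.467
v 3.433 -0.337 0.37
f 2 4 1
f 5 2 1
f 1 4 3
f 3 5 1
f 2 8 4
f 6 2 5
f 6 8 2
f 4 8 3
f 7 5 3
f 3 8 7
f 7 6 5
f 8 6 7
f 10 9 12
f 10 12 11
f 12 9 13
f 12 13 11
f 13 9 14
f 13 14 11
f 14 9 15
f 14 15 11
f 15 9 16
f 15 16 11
f 16 9 17
f 16 17 11
f 17 9 18
f 17 18 11
f 18 9 19
f 18 19 11
f 19 9 20
f 19 20 11
f 20 9 21
f 20 21 11
f 21 9 22
f 21 22 11
f 22 9 23
f 22 23 11
f 23 9 24
f 23 24 11
f 24 9 10
f 24 10 11
f 26 25 29
f 26 29 27
f 27 29 30
f 27 30 28
f 29 25 31
f 29 31 30
f 30 31 32
f 30 32 28
f 31 25 33
f 31 33 32
f 32 33 34
f 32 34 28
f 33 25 35
f 33 35 34
f 34 35 36
f 34 36 28
f 35 25 37
f 35 37 36
f 36 37 38
f 36 38 28
f 37 25 39
f 37 39 38
f 38 39 40
f 38 40 28
f 39 25 41
f 39 41 40
f 40 41 42
f 40 42 28
f 41 25 43
f 41 43 42
f 42 43 44
f 42 44 28
f 43 25 45
f 43 45 44
f 44 45 46
f 44 46 28
f 45 25 47
f 45 47 46
f 46 47 48
f 46 48 28
f 47 25 49
f 47 49 48
f 48 49 50
f 48 50 28
f 49 25 26
f 49 26 50
f 50 26 27
f 50 27 28
f 52 51 54
f 52 54 53
f 54 51 55
f 54 55 53
f 55 51 56
f 55 56 53
f 56 51 57
f 56 57 53
f 57 51 58
f 57 58 53
f 58 51 59
f 58 59 53
f 59 51 60
f 59 60 53
f 60 51 61
f 60 61 53
f 61 51 62
f 61 62 53
f 62 51 52
f 62 52 53



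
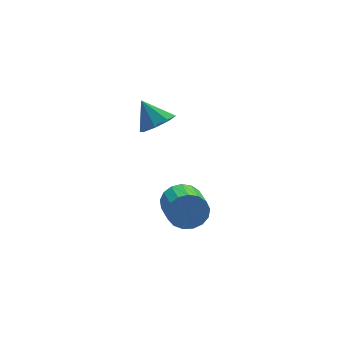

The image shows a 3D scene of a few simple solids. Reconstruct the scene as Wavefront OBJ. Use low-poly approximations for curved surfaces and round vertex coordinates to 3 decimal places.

v -1.59 0.556 2.665
v -0.773 0.316 3.151
v -2.05 1.444 3.875
v -0.688 0.932 2.731
v -1.131 1.327 2.273
v -1.843 1.27 2.044
v -2.407 0.795 2.179
v -2.492 0.179 2.599
v -2.05 -0.216 3.057
v -1.338 -0.159 3.286
v -0.53 0.217 -3.063
v 0.067 0.361 -2.211
v -0.333 -1.333 -1.646
v -0.93 -1.477 -2.497
v -0.389 0.516 -2.066
v -0.788 -1.178 -1.501
v -0.876 0.603 -2.15
v -1.276 -1.09 -1.584
v -1.285 0.602 -2.443
v -1.684 -1.092 -1.877
v -1.521 0.512 -2.877
v -1.92 -1.181 -2.312
v -1.529 0.355 -3.355
v -1.929 -1.339 -2.789
v -1.309 0.166 -3.765
v -1.709 -1.528 -3.199
v -0.911 -0.011 -4.015
v -1.31 -1.705 -3.449
v -0.425 -0.136 -4.046
v -0.824 -1.83 -3.48
v 0.037 -0.18 -3.852
v -0.363 -1.874 -3.287
v 0.368 -0.133 -3.478
v -0.031 -1.827 -2.912
v 0.494 -0.006 -3.008
v 0.095 -1.7 -2.442
v 0.385 0.172 -2.551
v -0.014 -1.522 -1.985
f 2 1 4
f 2 4 3
f 4 1 5
f 4 5 3
f 5 1 6
f 5 6 3
f 6 1 7
f 6 7 3
f 7 1 8
f 7 8 3
f 8 1 9
f 8 9 3
f 9 1 10
f 9 10 3
f 10 1 2
f 10 2 3
f 12 11 15
f 12 15 13
f 13 15 16
f 13 16 14
f 15 11 17
f 15 17 16
f 16 17 18
f 16 18 14
f 17 11 19
f 17 19 18
f 18 19 20
f 18 20 14
f 19 11 21
f 19 21 20
f 20 21 22
f 20 22 14
f 21 11 23
f 21 23 22
f 22 23 24
f 22 24 14
f 23 11 25
f 23 25 24
f 24 25 26
f 24 26 14
f 25 11 27
f 25 27 26
f 26 27 28
f 26 28 14
f 27 11 29
f 27 29 28
f 28 29 30
f 28 30 14
f 29 11 31
f 29 31 30
f 30 31 32
f 30 32 14
f 31 11 33
f 31 33 32
f 32 33 34
f 32 34 14
f 33 11 35
f 33 35 34
f 34 35 36
f 34 36 14
f 35 11 37
f 35 37 36
f 36 37 38
f 36 38 14
f 37 11 12
f 37 12 38
f 38 12 13
f 38 13 14



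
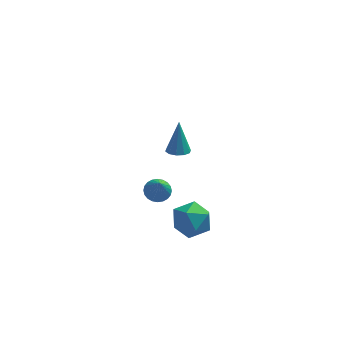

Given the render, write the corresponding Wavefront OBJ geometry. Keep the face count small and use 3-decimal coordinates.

v -1.762 -0.876 -2.764
v -1.012 -0.179 -3.406
v -0.608 -2.421 -3.094
v 0.142 -1.724 -3.736
v 0.052 -1.573 -2.539
v -0.661 -0.618 -2.336
v -0.959 -1.982 -4.164
v -1.672 -1.027 -3.961
v -0.515 -0.862 -4.272
v 0.109 -0.609 -3.268
v -1.729 -1.991 -3.232
v -1.105 -1.738 -2.228
v -2.629 2.327 -4.225
v -1.917 2.117 -4.429
v -2.471 1.453 -2.775
v -1.862 2.372 -4.281
v -1.924 2.621 -4.124
v -2.093 2.825 -3.983
v -2.344 2.953 -3.878
v -2.638 2.986 -3.826
v -2.93 2.919 -3.835
v -3.177 2.762 -3.903
v -3.34 2.538 -4.02
v -3.395 2.283 -4.168
v -3.334 2.034 -4.325
v -3.164 1.83 -4.467
v -2.914 1.702 -4.571
v -2.62 1.669 -4.623
v -2.327 1.736 -4.614
v -2.08 1.893 -4.546
v -1.525 -1.005 2.308
v -0.876 -0.896 2.257
v -1.475 -0.435 4.152
v -1.07 -0.552 2.156
v -1.438 -0.381 2.113
v -1.839 -0.448 2.145
v -2.12 -0.728 2.239
v -2.174 -1.114 2.36
v -1.98 -1.458 2.461
v -1.613 -1.629 2.504
v -1.212 -1.562 2.472
v -0.93 -1.282 2.378
f 1 12 6
f 1 6 2
f 1 2 8
f 1 8 11
f 1 11 12
f 2 6 10
f 6 12 5
f 12 11 3
f 11 8 7
f 8 2 9
f 4 10 5
f 4 5 3
f 4 3 7
f 4 7 9
f 4 9 10
f 5 10 6
f 3 5 12
f 7 3 11
f 9 7 8
f 10 9 2
f 14 13 16
f 14 16 15
f 16 13 17
f 16 17 15
f 17 13 18
f 17 18 15
f 18 13 19
f 18 19 15
f 19 13 20
f 19 20 15
f 20 13 21
f 20 21 15
f 21 13 22
f 21 22 15
f 22 13 23
f 22 23 15
f 23 13 24
f 23 24 15
f 24 13 25
f 24 25 15
f 25 13 26
f 25 26 15
f 26 13 27
f 26 27 15
f 27 13 28
f 27 28 15
f 28 13 29
f 28 29 15
f 29 13 30
f 29 30 15
f 30 13 14
f 30 14 15
f 32 31 34
f 32 34 33
f 34 31 35
f 34 35 33
f 35 31 36
f 35 36 33
f 36 31 37
f 36 37 33
f 37 31 38
f 37 38 33
f 38 31 39
f 38 39 33
f 39 31 40
f 39 40 33
f 40 31 41
f 40 41 33
f 41 31 42
f 41 42 33
f 42 31 32
f 42 32 33



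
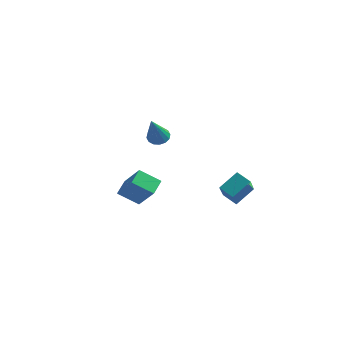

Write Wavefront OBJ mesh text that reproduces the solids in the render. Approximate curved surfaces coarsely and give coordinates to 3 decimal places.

v 3.154 -2.265 -0.554
v 3.644 -1.283 0.233
v 2.623 -0.865 -1.969
v 3.113 0.117 -1.182
v 3.987 -2.357 -0.958
v 4.477 -1.375 -0.171
v 3.456 -0.957 -2.373
v 3.946 0.025 -1.586
v -2.737 -0.468 -4.486
v -3.829 -0.932 -3.724
v -2.858 0.517 -4.059
v -3.95 0.052 -3.297
v -1.51 -0.952 -3.023
v -2.602 -1.417 -2.261
v -1.631 0.032 -2.596
v -2.723 -0.432 -1.834
v -0.225 -2.628 2.48
v 0.302 -2.324 2.6
v 0.085 -3.852 4.22
v 0.074 -2.16 2.756
v -0.233 -2.121 2.838
v -0.539 -2.218 2.824
v -0.76 -2.425 2.718
v -0.838 -2.686 2.548
v -0.752 -2.931 2.36
v -0.524 -3.095 2.204
v -0.216 -3.134 2.122
v 0.089 -3.037 2.136
v 0.311 -2.83 2.242
v 0.389 -2.569 2.412
f 2 4 1
f 5 2 1
f 1 4 3
f 3 5 1
f 2 8 4
f 6 2 5
f 6 8 2
f 4 8 3
f 7 5 3
f 3 8 7
f 7 6 5
f 8 6 7
f 10 12 9
f 13 10 9
f 9 12 11
f 11 13 9
f 10 16 12
f 14 10 13
f 14 16 10
f 12 16 11
f 15 13 11
f 11 16 15
f 15 14 13
f 16 14 15
f 18 17 20
f 18 20 19
f 20 17 21
f 20 21 19
f 21 17 22
f 21 22 19
f 22 17 23
f 22 23 19
f 23 17 24
f 23 24 19
f 24 17 25
f 24 25 19
f 25 17 26
f 25 26 19
f 26 17 27
f 26 27 19
f 27 17 28
f 27 28 19
f 28 17 29
f 28 29 19
f 29 17 30
f 29 30 19
f 30 17 18
f 30 18 19



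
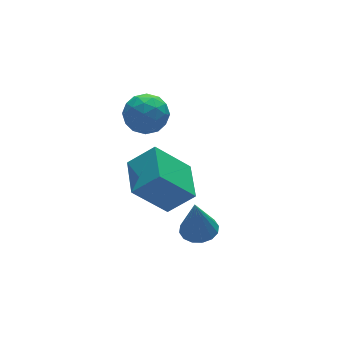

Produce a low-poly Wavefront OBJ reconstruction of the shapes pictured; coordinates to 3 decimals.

v -1.861 3.809 2.791
v -1.307 3.829 2.159
v -2.193 2.531 2.461
v -1.639 2.551 1.829
v -1.369 2.551 2.625
v -1.164 3.341 2.83
v -2.336 3.019 1.79
v -2.131 3.809 1.995
v -1.6 3.34 1.541
v -1.002 3.051 2.057
v -2.498 3.309 2.563
v -1.9 3.02 3.079
v -1.555 3.931 2.504
v -1.945 2.429 2.116
v -1.787 2.429 2.584
v -1.46 2.441 2.212
v -1.471 3.645 2.898
v -1.145 3.656 2.527
v -1.181 2.905 2.801
v -2.355 2.704 2.093
v -2.029 2.715 1.722
v -2.04 3.919 2.408
v -1.713 3.931 2.036
v -2.319 3.455 1.819
v -1.401 3.655 1.769
v -1.596 2.904 1.575
v -2.007 3.179 1.552
v -1.886 3.644 1.672
v -1.05 3.486 2.073
v -1.245 2.734 1.878
v -1.086 2.735 2.347
v -0.966 3.199 2.467
v -1.222 3.198 1.709
v -2.255 3.626 2.742
v -2.45 2.874 2.547
v -2.534 3.161 2.153
v -2.414 3.625 2.273
v -1.904 3.456 3.045
v -2.099 2.705 2.851
v -1.614 2.716 2.948
v -1.493 3.181 3.068
v -2.278 3.162 2.911
v -1.283 0.388 -1.874
v -0.628 0.504 -1.787
v -1.477 0.352 -0.346
v -0.775 0.819 -1.799
v -1.057 1.018 -1.83
v -1.4 1.048 -1.873
v -1.711 0.901 -1.916
v -1.908 0.617 -1.948
v -1.937 0.272 -1.96
v -1.79 -0.042 -1.949
v -1.508 -0.241 -1.917
v -1.165 -0.272 -1.874
v -0.854 -0.125 -1.831
v -0.657 0.159 -1.799
v -1.461 2.241 -2.515
v -2.643 2.624 -1.144
v -0.856 3.685 -2.397
v -2.038 4.069 -1.027
v -0.602 1.811 -1.653
v -1.784 2.195 -0.283
v 0.003 3.256 -1.536
v -1.179 3.639 -0.165
f 1 38 17
f 38 12 41
f 17 41 6
f 38 41 17
f 1 17 13
f 17 6 18
f 13 18 2
f 17 18 13
f 1 13 22
f 13 2 23
f 22 23 8
f 13 23 22
f 1 22 34
f 22 8 37
f 34 37 11
f 22 37 34
f 1 34 38
f 34 11 42
f 38 42 12
f 34 42 38
f 2 18 29
f 18 6 32
f 29 32 10
f 18 32 29
f 6 41 19
f 41 12 40
f 19 40 5
f 41 40 19
f 12 42 39
f 42 11 35
f 39 35 3
f 42 35 39
f 11 37 36
f 37 8 24
f 36 24 7
f 37 24 36
f 8 23 28
f 23 2 25
f 28 25 9
f 23 25 28
f 4 30 16
f 30 10 31
f 16 31 5
f 30 31 16
f 4 16 14
f 16 5 15
f 14 15 3
f 16 15 14
f 4 14 21
f 14 3 20
f 21 20 7
f 14 20 21
f 4 21 26
f 21 7 27
f 26 27 9
f 21 27 26
f 4 26 30
f 26 9 33
f 30 33 10
f 26 33 30
f 5 31 19
f 31 10 32
f 19 32 6
f 31 32 19
f 3 15 39
f 15 5 40
f 39 40 12
f 15 40 39
f 7 20 36
f 20 3 35
f 36 35 11
f 20 35 36
f 9 27 28
f 27 7 24
f 28 24 8
f 27 24 28
f 10 33 29
f 33 9 25
f 29 25 2
f 33 25 29
f 44 43 46
f 44 46 45
f 46 43 47
f 46 47 45
f 47 43 48
f 47 48 45
f 48 43 49
f 48 49 45
f 49 43 50
f 49 50 45
f 50 43 51
f 50 51 45
f 51 43 52
f 51 52 45
f 52 43 53
f 52 53 45
f 53 43 54
f 53 54 45
f 54 43 55
f 54 55 45
f 55 43 56
f 55 56 45
f 56 43 44
f 56 44 45
f 58 60 57
f 61 58 57
f 57 60 59
f 59 61 57
f 58 64 60
f 62 58 61
f 62 64 58
f 60 64 59
f 63 61 59
f 59 64 63
f 63 62 61
f 64 62 63



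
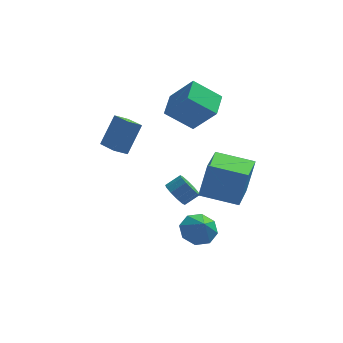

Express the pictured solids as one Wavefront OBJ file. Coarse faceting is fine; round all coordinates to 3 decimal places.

v -0.548 -2.717 -0.313
v -0.087 -2.623 -0.985
v 0.708 -2.33 -0.4
v 0.248 -2.423 0.273
v -0.319 -2.182 -0.891
v 0.476 -1.889 -0.306
v -0.638 -1.945 -0.576
v 0.157 -1.652 0.009
v -0.922 -2.003 -0.161
v -0.127 -1.71 0.425
v -1.064 -2.334 0.197
v -0.268 -2.041 0.782
v -1.008 -2.81 0.36
v -0.213 -2.517 0.945
v -0.776 -3.251 0.266
v 0.019 -2.958 0.851
v -0.457 -3.488 -0.049
v 0.338 -3.195 0.536
v -0.173 -3.43 -0.465
v 0.622 -3.137 0.121
v -0.032 -3.099 -0.822
v 0.764 -2.806 -0.237
v -4.646 1.391 0.923
v -3.874 2.314 2.632
v -3.902 1.701 0.419
v -3.13 2.624 2.128
v -3.87 0.096 1.272
v -3.098 1.019 2.981
v -3.126 0.406 0.768
v -2.354 1.329 2.477
v 0.708 -2.701 -3.132
v 1.307 -3.33 -3.775
v 1.012 -3.459 -2.108
v 1.742 -2.709 -3.445
v 1.572 -2.084 -2.932
v 0.895 -1.82 -2.536
v 0.11 -2.072 -2.49
v -0.326 -2.693 -2.82
v -0.155 -3.318 -3.333
v 0.521 -3.582 -3.728
v 0.66 -4.768 1.173
v 1.117 -4.479 3.285
v 1.112 -2.711 0.794
v 1.569 -2.422 2.906
v 2.751 -5.298 0.794
v 3.208 -5.009 2.906
v 3.203 -3.241 0.415
v 3.66 -2.952 2.527
v 0.44 1.639 1.977
v -1.15 1.675 3.222
v 0.757 3.229 2.335
v -0.833 3.265 3.58
v 1.713 1.015 3.62
v 0.123 1.051 4.865
v 2.03 2.605 3.978
v 0.44 2.641 5.223
f 2 1 5
f 2 5 3
f 3 5 6
f 3 6 4
f 5 1 7
f 5 7 6
f 6 7 8
f 6 8 4
f 7 1 9
f 7 9 8
f 8 9 10
f 8 10 4
f 9 1 11
f 9 11 10
f 10 11 12
f 10 12 4
f 11 1 13
f 11 13 12
f 12 13 14
f 12 14 4
f 13 1 15
f 13 15 14
f 14 15 16
f 14 16 4
f 15 1 17
f 15 17 16
f 16 17 18
f 16 18 4
f 17 1 19
f 17 19 18
f 18 19 20
f 18 20 4
f 19 1 21
f 19 21 20
f 20 21 22
f 20 22 4
f 21 1 2
f 21 2 22
f 22 2 3
f 22 3 4
f 24 26 23
f 27 24 23
f 23 26 25
f 25 27 23
f 24 30 26
f 28 24 27
f 28 30 24
f 26 30 25
f 29 27 25
f 25 30 29
f 29 28 27
f 30 28 29
f 32 31 34
f 32 34 33
f 34 31 35
f 34 35 33
f 35 31 36
f 35 36 33
f 36 31 37
f 36 37 33
f 37 31 38
f 37 38 33
f 38 31 39
f 38 39 33
f 39 31 40
f 39 40 33
f 40 31 32
f 40 32 33
f 42 44 41
f 45 42 41
f 41 44 43
f 43 45 41
f 42 48 44
f 46 42 45
f 46 48 42
f 44 48 43
f 47 45 43
f 43 48 47
f 47 46 45
f 48 46 47
f 50 52 49
f 53 50 49
f 49 52 51
f 51 53 49
f 50 56 52
f 54 50 53
f 54 56 50
f 52 56 51
f 55 53 51
f 51 56 55
f 55 54 53
f 56 54 55



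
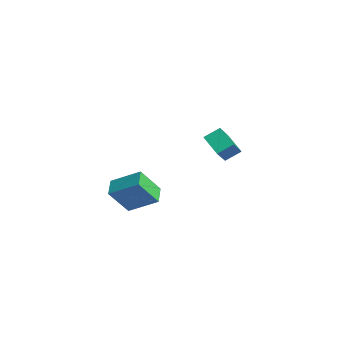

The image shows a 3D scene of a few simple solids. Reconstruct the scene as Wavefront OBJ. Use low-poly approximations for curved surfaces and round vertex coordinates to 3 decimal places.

v -3.846 2.733 0.922
v -3.772 3.607 1.442
v -2.702 2.995 0.318
v -2.628 3.869 0.838
v -2.992 1.911 2.182
v -2.918 2.785 2.702
v -1.848 2.173 1.578
v -1.774 3.047 2.098
v 0.459 -3.471 0.292
v 0.348 -4.45 1.714
v -0.435 -3.02 0.532
v -0.546 -3.999 1.954
v 1.326 -2.241 1.206
v 1.215 -3.22 2.628
v 0.432 -1.79 1.446
v 0.321 -2.769 2.868
f 2 4 1
f 5 2 1
f 1 4 3
f 3 5 1
f 2 8 4
f 6 2 5
f 6 8 2
f 4 8 3
f 7 5 3
f 3 8 7
f 7 6 5
f 8 6 7
f 10 12 9
f 13 10 9
f 9 12 11
f 11 13 9
f 10 16 12
f 14 10 13
f 14 16 10
f 12 16 11
f 15 13 11
f 11 16 15
f 15 14 13
f 16 14 15



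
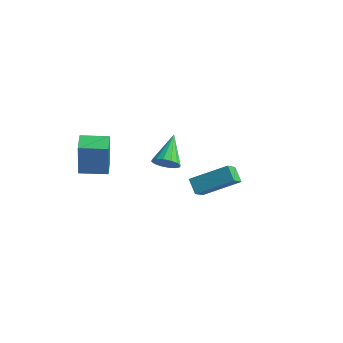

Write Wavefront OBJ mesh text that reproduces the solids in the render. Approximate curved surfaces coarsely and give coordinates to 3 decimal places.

v 1.551 0.549 -0.491
v 1.591 -0.231 0.255
v 2.978 1.465 0.387
v 3.019 0.686 1.134
v 2.101 0.134 -0.954
v 2.142 -0.645 -0.207
v 3.529 1.051 -0.075
v 3.569 0.271 0.671
v -1.526 3.087 -2.752
v -0.966 3.411 -3.044
v -1.934 4.553 -1.908
v -1.243 3.469 -3.279
v -1.596 3.424 -3.372
v -1.93 3.289 -3.299
v -2.155 3.1 -3.08
v -2.212 2.907 -2.772
v -2.086 2.763 -2.459
v -1.809 2.705 -2.224
v -1.456 2.749 -2.131
v -1.122 2.884 -2.204
v -0.896 3.074 -2.424
v -0.839 3.266 -2.731
v -2.41 -2.957 1.013
v -2.376 -2.967 2.792
v -2.869 -2.091 1.026
v -2.836 -2.102 2.806
v -1.244 -2.338 0.994
v -1.211 -2.349 2.774
v -1.704 -1.473 1.008
v -1.67 -1.483 2.787
f 2 4 1
f 5 2 1
f 1 4 3
f 3 5 1
f 2 8 4
f 6 2 5
f 6 8 2
f 4 8 3
f 7 5 3
f 3 8 7
f 7 6 5
f 8 6 7
f 10 9 12
f 10 12 11
f 12 9 13
f 12 13 11
f 13 9 14
f 13 14 11
f 14 9 15
f 14 15 11
f 15 9 16
f 15 16 11
f 16 9 17
f 16 17 11
f 17 9 18
f 17 18 11
f 18 9 19
f 18 19 11
f 19 9 20
f 19 20 11
f 20 9 21
f 20 21 11
f 21 9 22
f 21 22 11
f 22 9 10
f 22 10 11
f 24 26 23
f 27 24 23
f 23 26 25
f 25 27 23
f 24 30 26
f 28 24 27
f 28 30 24
f 26 30 25
f 29 27 25
f 25 30 29
f 29 28 27
f 30 28 29



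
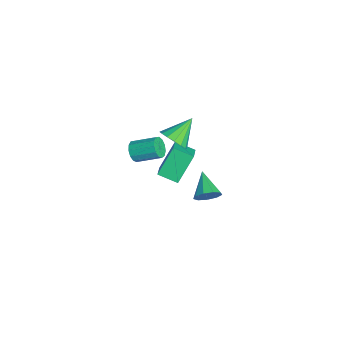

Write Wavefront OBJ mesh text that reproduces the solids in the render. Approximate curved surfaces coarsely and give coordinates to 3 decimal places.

v 3.585 -1.606 3.54
v 3.939 -1.947 4.023
v 4.33 -0.575 4.704
v 3.975 -0.234 4.22
v 4.19 -1.875 3.735
v 4.58 -0.503 4.415
v 4.248 -1.717 3.384
v 4.638 -0.346 4.065
v 4.095 -1.524 3.083
v 4.486 -0.153 3.763
v 3.781 -1.357 2.927
v 4.171 0.014 3.607
v 3.404 -1.269 2.965
v 3.795 0.102 3.646
v 3.085 -1.288 3.186
v 3.475 0.084 3.867
v 2.924 -1.407 3.519
v 3.315 -0.036 4.2
v 2.973 -1.59 3.859
v 3.364 -0.219 4.54
v 3.216 -1.778 4.097
v 3.607 -0.406 4.778
v 3.577 -1.911 4.159
v 3.967 -0.539 4.839
v 2.14 0.661 2.858
v 2.958 1.02 3.181
v 1.22 1.819 3.902
v 2.848 1.29 2.785
v 2.549 1.392 2.408
v 2.139 1.298 2.152
v 1.73 1.033 2.085
v 1.431 0.669 2.225
v 1.322 0.303 2.535
v 1.431 0.033 2.931
v 1.731 -0.069 3.307
v 2.14 0.025 3.563
v 2.549 0.29 3.63
v 2.849 0.654 3.49
v 0.002 0.041 -2.019
v -0.775 1.028 -0.336
v 0.452 1.181 -2.48
v -0.324 2.169 -0.798
v 1.244 -0.169 -1.322
v 0.468 0.819 0.36
v 1.695 0.972 -1.784
v 0.918 1.959 -0.101
v 1.118 2.78 -3.936
v 1.458 3.061 -3.186
v -0.478 2.6 -3.144
v 1.25 3.521 -3.5
v 0.98 3.635 -4.018
v 0.775 3.349 -4.498
v 0.73 2.796 -4.714
v 0.866 2.236 -4.566
v 1.12 1.93 -4.123
v 1.373 2.022 -3.593
v 1.507 2.469 -3.222
f 2 1 5
f 2 5 3
f 3 5 6
f 3 6 4
f 5 1 7
f 5 7 6
f 6 7 8
f 6 8 4
f 7 1 9
f 7 9 8
f 8 9 10
f 8 10 4
f 9 1 11
f 9 11 10
f 10 11 12
f 10 12 4
f 11 1 13
f 11 13 12
f 12 13 14
f 12 14 4
f 13 1 15
f 13 15 14
f 14 15 16
f 14 16 4
f 15 1 17
f 15 17 16
f 16 17 18
f 16 18 4
f 17 1 19
f 17 19 18
f 18 19 20
f 18 20 4
f 19 1 21
f 19 21 20
f 20 21 22
f 20 22 4
f 21 1 23
f 21 23 22
f 22 23 24
f 22 24 4
f 23 1 2
f 23 2 24
f 24 2 3
f 24 3 4
f 26 25 28
f 26 28 27
f 28 25 29
f 28 29 27
f 29 25 30
f 29 30 27
f 30 25 31
f 30 31 27
f 31 25 32
f 31 32 27
f 32 25 33
f 32 33 27
f 33 25 34
f 33 34 27
f 34 25 35
f 34 35 27
f 35 25 36
f 35 36 27
f 36 25 37
f 36 37 27
f 37 25 38
f 37 38 27
f 38 25 26
f 38 26 27
f 40 42 39
f 43 40 39
f 39 42 41
f 41 43 39
f 40 46 42
f 44 40 43
f 44 46 40
f 42 46 41
f 45 43 41
f 41 46 45
f 45 44 43
f 46 44 45
f 48 47 50
f 48 50 49
f 50 47 51
f 50 51 49
f 51 47 52
f 51 52 49
f 52 47 53
f 52 53 49
f 53 47 54
f 53 54 49
f 54 47 55
f 54 55 49
f 55 47 56
f 55 56 49
f 56 47 57
f 56 57 49
f 57 47 48
f 57 48 49



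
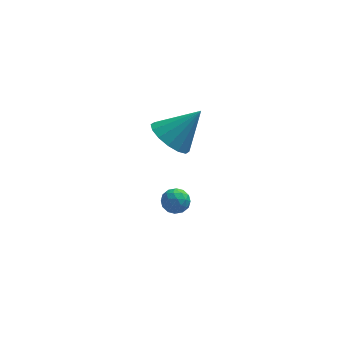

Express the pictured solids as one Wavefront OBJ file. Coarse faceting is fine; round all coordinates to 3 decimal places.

v -1.374 -0.798 -1.628
v -0.968 -0.902 -2.168
v -1.912 -1.738 -1.852
v -1.506 -1.842 -2.392
v -1.252 -1.889 -1.759
v -0.92 -1.309 -1.62
v -1.96 -1.331 -2.4
v -1.628 -0.751 -2.261
v -1.33 -1.231 -2.644
v -0.892 -1.576 -2.249
v -1.988 -1.064 -1.771
v -1.55 -1.409 -1.376
v -1.124 -0.768 -1.878
v -1.756 -1.872 -2.142
v -1.607 -1.9 -1.77
v -1.368 -1.961 -2.087
v -1.096 -1.007 -1.556
v -0.857 -1.068 -1.874
v -1.024 -1.648 -1.634
v -2.023 -1.572 -2.146
v -1.784 -1.633 -2.464
v -1.512 -0.679 -1.933
v -1.273 -0.74 -2.25
v -1.856 -0.992 -2.386
v -1.098 -1.022 -2.476
v -1.414 -1.575 -2.607
v -1.681 -1.275 -2.612
v -1.486 -0.933 -2.53
v -0.841 -1.225 -2.243
v -1.157 -1.777 -2.375
v -1.008 -1.805 -2.003
v -0.812 -1.464 -1.921
v -1.053 -1.419 -2.523
v -1.723 -0.863 -1.645
v -2.039 -1.415 -1.777
v -2.068 -1.176 -2.099
v -1.872 -0.835 -2.017
v -1.466 -1.065 -1.413
v -1.782 -1.618 -1.544
v -1.394 -1.707 -1.49
v -1.199 -1.365 -1.408
v -1.827 -1.221 -1.497
v -1.71 -2.022 2.987
v -0.972 -1.822 2.253
v -0.41 -1.658 4.393
v -1.211 -1.338 2.349
v -1.584 -1.037 2.616
v -1.991 -1 2.982
v -2.323 -1.236 3.35
v -2.49 -1.684 3.62
v -2.448 -2.221 3.721
v -2.209 -2.706 3.625
v -1.836 -3.007 3.358
v -1.429 -3.044 2.991
v -1.098 -2.807 2.624
v -0.931 -2.36 2.353
f 1 38 17
f 38 12 41
f 17 41 6
f 38 41 17
f 1 17 13
f 17 6 18
f 13 18 2
f 17 18 13
f 1 13 22
f 13 2 23
f 22 23 8
f 13 23 22
f 1 22 34
f 22 8 37
f 34 37 11
f 22 37 34
f 1 34 38
f 34 11 42
f 38 42 12
f 34 42 38
f 2 18 29
f 18 6 32
f 29 32 10
f 18 32 29
f 6 41 19
f 41 12 40
f 19 40 5
f 41 40 19
f 12 42 39
f 42 11 35
f 39 35 3
f 42 35 39
f 11 37 36
f 37 8 24
f 36 24 7
f 37 24 36
f 8 23 28
f 23 2 25
f 28 25 9
f 23 25 28
f 4 30 16
f 30 10 31
f 16 31 5
f 30 31 16
f 4 16 14
f 16 5 15
f 14 15 3
f 16 15 14
f 4 14 21
f 14 3 20
f 21 20 7
f 14 20 21
f 4 21 26
f 21 7 27
f 26 27 9
f 21 27 26
f 4 26 30
f 26 9 33
f 30 33 10
f 26 33 30
f 5 31 19
f 31 10 32
f 19 32 6
f 31 32 19
f 3 15 39
f 15 5 40
f 39 40 12
f 15 40 39
f 7 20 36
f 20 3 35
f 36 35 11
f 20 35 36
f 9 27 28
f 27 7 24
f 28 24 8
f 27 24 28
f 10 33 29
f 33 9 25
f 29 25 2
f 33 25 29
f 44 43 46
f 44 46 45
f 46 43 47
f 46 47 45
f 47 43 48
f 47 48 45
f 48 43 49
f 48 49 45
f 49 43 50
f 49 50 45
f 50 43 51
f 50 51 45
f 51 43 52
f 51 52 45
f 52 43 53
f 52 53 45
f 53 43 54
f 53 54 45
f 54 43 55
f 54 55 45
f 55 43 56
f 55 56 45
f 56 43 44
f 56 44 45



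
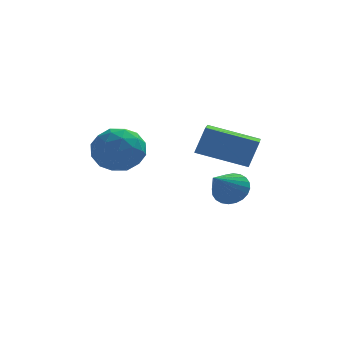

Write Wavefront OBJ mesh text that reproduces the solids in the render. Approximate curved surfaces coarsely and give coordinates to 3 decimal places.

v 1.287 -0.979 0.263
v 1.605 -0.809 1.174
v 1.391 0.14 0.018
v 1.709 0.31 0.929
v 2.831 -1.23 -0.229
v 3.149 -1.06 0.682
v 2.935 -0.111 -0.474
v 3.253 0.059 0.437
v -1.684 -0.756 0.531
v -1.317 -0.156 0.033
v -0.463 -1.424 0.627
v -0.096 -0.824 0.129
v -0.353 -0.623 0.927
v -1.108 -0.211 0.868
v -0.672 -1.369 -0.208
v -1.427 -0.957 -0.267
v -0.692 -0.535 -0.424
v -0.494 -0.074 0.278
v -1.286 -1.506 0.382
v -1.088 -1.045 1.084
v -1.608 -0.398 0.274
v -0.172 -1.182 0.386
v -0.323 -1.065 0.855
v -0.108 -0.712 0.562
v -1.485 -0.43 0.764
v -1.269 -0.077 0.472
v -0.702 -0.351 0.997
v -0.511 -1.503 0.188
v -0.295 -1.15 -0.104
v -1.672 -0.868 0.098
v -1.457 -0.515 -0.195
v -1.078 -1.229 -0.337
v -1.024 -0.267 -0.287
v -0.307 -0.66 -0.231
v -0.645 -0.981 -0.429
v -1.089 -0.738 -0.464
v -0.909 0.004 0.125
v -0.191 -0.389 0.181
v -0.342 -0.271 0.65
v -0.786 -0.028 0.615
v -0.541 -0.219 -0.144
v -1.589 -1.191 0.479
v -0.871 -1.584 0.535
v -0.994 -1.552 0.045
v -1.438 -1.309 0.01
v -1.473 -0.92 0.891
v -0.756 -1.313 0.947
v -0.691 -0.842 1.124
v -1.135 -0.599 1.089
v -1.239 -1.361 0.804
v 2.471 1.554 -2.127
v 2.766 1.809 -1.619
v 1.889 0.686 -1.353
v 2.556 1.943 -1.626
v 2.333 2.019 -1.709
v 2.13 2.023 -1.856
v 1.98 1.957 -2.044
v 1.905 1.829 -2.244
v 1.915 1.659 -2.427
v 2.01 1.473 -2.564
v 2.176 1.299 -2.634
v 2.386 1.165 -2.628
v 2.609 1.089 -2.544
v 2.811 1.085 -2.398
v 2.961 1.151 -2.21
v 3.037 1.28 -2.009
v 3.026 1.449 -1.827
v 2.931 1.635 -1.69
f 2 4 1
f 5 2 1
f 1 4 3
f 3 5 1
f 2 8 4
f 6 2 5
f 6 8 2
f 4 8 3
f 7 5 3
f 3 8 7
f 7 6 5
f 8 6 7
f 9 46 25
f 46 20 49
f 25 49 14
f 46 49 25
f 9 25 21
f 25 14 26
f 21 26 10
f 25 26 21
f 9 21 30
f 21 10 31
f 30 31 16
f 21 31 30
f 9 30 42
f 30 16 45
f 42 45 19
f 30 45 42
f 9 42 46
f 42 19 50
f 46 50 20
f 42 50 46
f 10 26 37
f 26 14 40
f 37 40 18
f 26 40 37
f 14 49 27
f 49 20 48
f 27 48 13
f 49 48 27
f 20 50 47
f 50 19 43
f 47 43 11
f 50 43 47
f 19 45 44
f 45 16 32
f 44 32 15
f 45 32 44
f 16 31 36
f 31 10 33
f 36 33 17
f 31 33 36
f 12 38 24
f 38 18 39
f 24 39 13
f 38 39 24
f 12 24 22
f 24 13 23
f 22 23 11
f 24 23 22
f 12 22 29
f 22 11 28
f 29 28 15
f 22 28 29
f 12 29 34
f 29 15 35
f 34 35 17
f 29 35 34
f 12 34 38
f 34 17 41
f 38 41 18
f 34 41 38
f 13 39 27
f 39 18 40
f 27 40 14
f 39 40 27
f 11 23 47
f 23 13 48
f 47 48 20
f 23 48 47
f 15 28 44
f 28 11 43
f 44 43 19
f 28 43 44
f 17 35 36
f 35 15 32
f 36 32 16
f 35 32 36
f 18 41 37
f 41 17 33
f 37 33 10
f 41 33 37
f 52 51 54
f 52 54 53
f 54 51 55
f 54 55 53
f 55 51 56
f 55 56 53
f 56 51 57
f 56 57 53
f 57 51 58
f 57 58 53
f 58 51 59
f 58 59 53
f 59 51 60
f 59 60 53
f 60 51 61
f 60 61 53
f 61 51 62
f 61 62 53
f 62 51 63
f 62 63 53
f 63 51 64
f 63 64 53
f 64 51 65
f 64 65 53
f 65 51 66
f 65 66 53
f 66 51 67
f 66 67 53
f 67 51 68
f 67 68 53
f 68 51 52
f 68 52 53



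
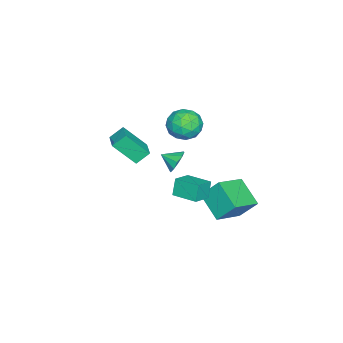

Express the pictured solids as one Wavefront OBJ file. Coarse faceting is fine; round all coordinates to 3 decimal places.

v 1.218 1.972 0.386
v 0.775 1.991 1.48
v 1.627 3.502 0.525
v 1.185 3.521 1.619
v 2.375 1.619 0.861
v 1.933 1.638 1.955
v 2.785 3.149 1
v 2.342 3.168 2.094
v -2.245 1.458 2.489
v -1.425 0.933 3.151
v -3.595 0.407 3.329
v -2.775 -0.118 3.991
v -3.035 1.017 4.166
v -2.201 1.667 3.647
v -2.819 -0.327 2.833
v -1.985 0.323 2.314
v -1.779 -0.17 3.364
v -1.913 0.661 4.188
v -3.107 0.679 2.292
v -3.241 1.51 3.116
v -1.717 1.288 2.746
v -3.303 0.052 3.734
v -3.457 0.719 3.837
v -2.974 0.411 4.226
v -2.173 1.719 3.038
v -1.691 1.41 3.427
v -2.637 1.46 4.024
v -3.329 -0.07 3.053
v -2.847 -0.379 3.442
v -2.046 0.929 2.254
v -1.563 0.621 2.643
v -2.383 -0.12 2.456
v -1.443 0.331 3.26
v -2.236 -0.287 3.754
v -2.262 -0.409 3.073
v -1.772 -0.028 2.768
v -1.521 0.819 3.745
v -2.315 0.202 4.238
v -2.468 0.869 4.341
v -1.978 1.25 4.036
v -1.73 0.171 3.87
v -2.705 1.138 2.242
v -3.499 0.521 2.735
v -3.042 0.09 2.444
v -2.552 0.471 2.139
v -2.784 1.627 2.726
v -3.577 1.009 3.22
v -3.248 1.368 3.712
v -2.758 1.749 3.407
v -3.29 1.169 2.61
v -2.359 3.166 -2.077
v -2.466 4.235 -0.759
v -1.235 4.532 -3.093
v -1.342 5.601 -1.775
v -0.578 2.319 -1.245
v -0.685 3.388 0.073
v 0.546 3.685 -2.261
v 0.439 4.754 -0.943
v -3.676 -0.176 -1.251
v -3.338 -0.513 -1.99
v -3.584 -1.184 -0.749
v -2.927 -0.325 -1.688
v -2.802 -0.079 -1.218
v -3.011 0.129 -0.762
v -3.475 0.221 -0.492
v -4.015 0.161 -0.512
v -4.426 -0.027 -0.814
v -4.55 -0.273 -1.284
v -4.341 -0.481 -1.74
v -3.878 -0.573 -2.01
v -3.713 -2.116 -0.181
v -3.344 -3.487 1.366
v -2.492 -1.485 0.087
v -2.123 -2.856 1.634
v -3.197 -2.804 -0.914
v -2.828 -4.175 0.633
v -1.976 -2.173 -0.646
v -1.607 -3.544 0.901
f 2 4 1
f 5 2 1
f 1 4 3
f 3 5 1
f 2 8 4
f 6 2 5
f 6 8 2
f 4 8 3
f 7 5 3
f 3 8 7
f 7 6 5
f 8 6 7
f 9 46 25
f 46 20 49
f 25 49 14
f 46 49 25
f 9 25 21
f 25 14 26
f 21 26 10
f 25 26 21
f 9 21 30
f 21 10 31
f 30 31 16
f 21 31 30
f 9 30 42
f 30 16 45
f 42 45 19
f 30 45 42
f 9 42 46
f 42 19 50
f 46 50 20
f 42 50 46
f 10 26 37
f 26 14 40
f 37 40 18
f 26 40 37
f 14 49 27
f 49 20 48
f 27 48 13
f 49 48 27
f 20 50 47
f 50 19 43
f 47 43 11
f 50 43 47
f 19 45 44
f 45 16 32
f 44 32 15
f 45 32 44
f 16 31 36
f 31 10 33
f 36 33 17
f 31 33 36
f 12 38 24
f 38 18 39
f 24 39 13
f 38 39 24
f 12 24 22
f 24 13 23
f 22 23 11
f 24 23 22
f 12 22 29
f 22 11 28
f 29 28 15
f 22 28 29
f 12 29 34
f 29 15 35
f 34 35 17
f 29 35 34
f 12 34 38
f 34 17 41
f 38 41 18
f 34 41 38
f 13 39 27
f 39 18 40
f 27 40 14
f 39 40 27
f 11 23 47
f 23 13 48
f 47 48 20
f 23 48 47
f 15 28 44
f 28 11 43
f 44 43 19
f 28 43 44
f 17 35 36
f 35 15 32
f 36 32 16
f 35 32 36
f 18 41 37
f 41 17 33
f 37 33 10
f 41 33 37
f 52 54 51
f 55 52 51
f 51 54 53
f 53 55 51
f 52 58 54
f 56 52 55
f 56 58 52
f 54 58 53
f 57 55 53
f 53 58 57
f 57 56 55
f 58 56 57
f 60 59 62
f 60 62 61
f 62 59 63
f 62 63 61
f 63 59 64
f 63 64 61
f 64 59 65
f 64 65 61
f 65 59 66
f 65 66 61
f 66 59 67
f 66 67 61
f 67 59 68
f 67 68 61
f 68 59 69
f 68 69 61
f 69 59 70
f 69 70 61
f 70 59 60
f 70 60 61
f 72 74 71
f 75 72 71
f 71 74 73
f 73 75 71
f 72 78 74
f 76 72 75
f 76 78 72
f 74 78 73
f 77 75 73
f 73 78 77
f 77 76 75
f 78 76 77

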